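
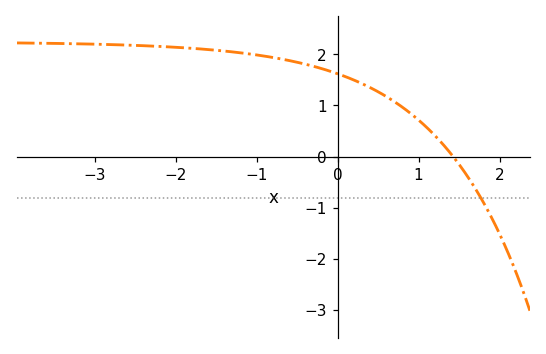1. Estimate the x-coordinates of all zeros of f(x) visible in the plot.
1.4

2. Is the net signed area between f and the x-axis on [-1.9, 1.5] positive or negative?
positive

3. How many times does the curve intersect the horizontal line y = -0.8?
1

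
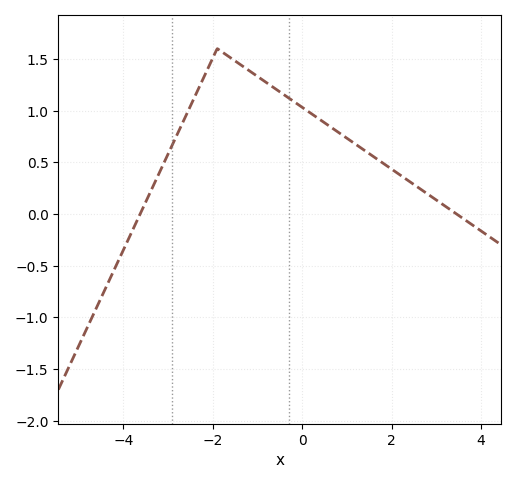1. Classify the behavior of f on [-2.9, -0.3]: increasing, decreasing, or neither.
neither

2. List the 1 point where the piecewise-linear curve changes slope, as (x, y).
(-1.9, 1.6)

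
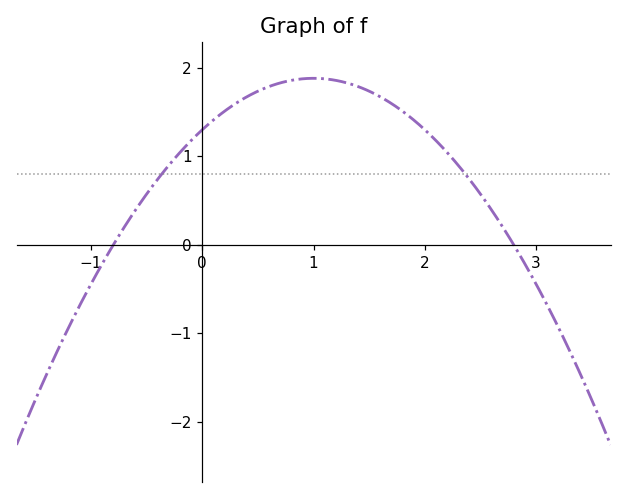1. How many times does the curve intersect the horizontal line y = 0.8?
2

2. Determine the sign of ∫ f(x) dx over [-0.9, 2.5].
positive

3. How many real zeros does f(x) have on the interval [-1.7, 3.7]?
2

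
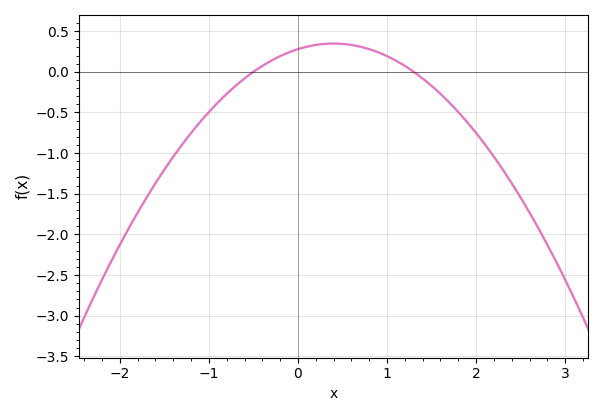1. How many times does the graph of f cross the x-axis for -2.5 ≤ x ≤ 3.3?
2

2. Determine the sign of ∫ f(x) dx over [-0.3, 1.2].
positive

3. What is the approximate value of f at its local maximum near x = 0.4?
0.35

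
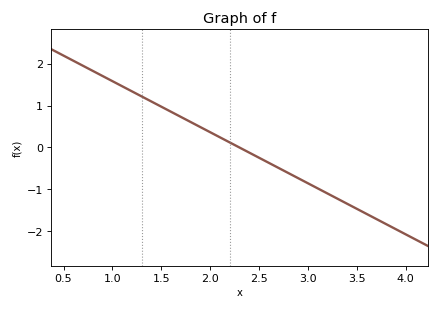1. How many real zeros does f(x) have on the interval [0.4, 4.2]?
1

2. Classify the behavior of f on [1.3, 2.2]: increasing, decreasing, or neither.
decreasing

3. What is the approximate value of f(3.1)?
-0.976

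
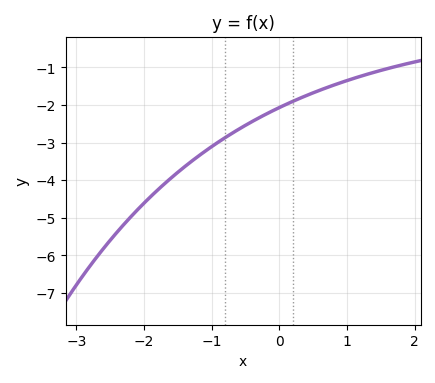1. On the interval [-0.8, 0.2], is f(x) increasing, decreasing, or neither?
increasing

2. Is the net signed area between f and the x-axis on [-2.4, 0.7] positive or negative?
negative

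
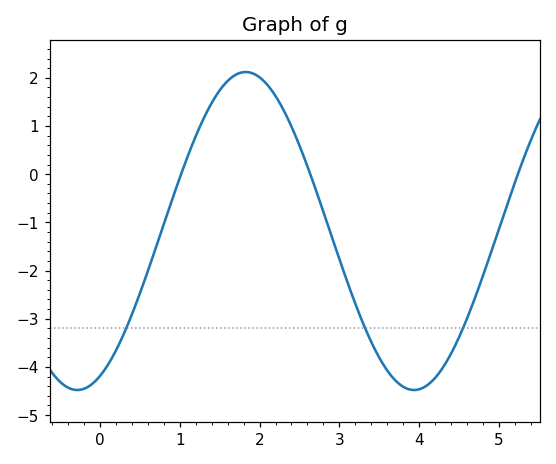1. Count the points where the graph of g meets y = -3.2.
3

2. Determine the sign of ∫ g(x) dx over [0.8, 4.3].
negative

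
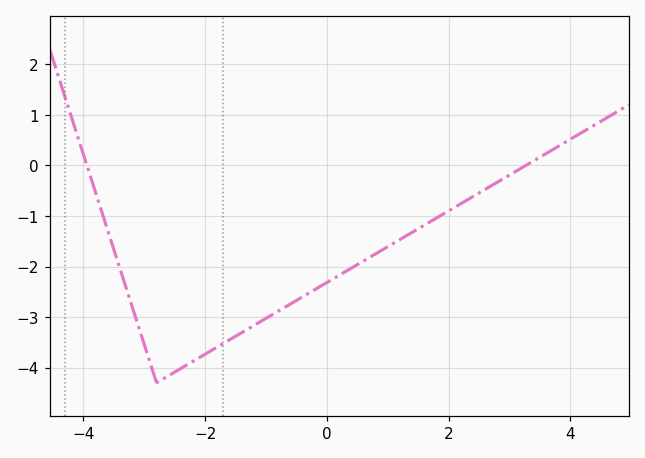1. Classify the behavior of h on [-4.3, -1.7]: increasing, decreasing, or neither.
neither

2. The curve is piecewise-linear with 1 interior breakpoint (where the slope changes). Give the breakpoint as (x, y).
(-2.8, -4.3)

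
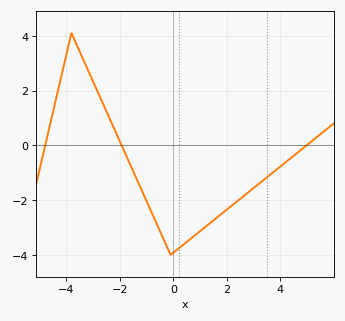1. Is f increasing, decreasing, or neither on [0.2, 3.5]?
increasing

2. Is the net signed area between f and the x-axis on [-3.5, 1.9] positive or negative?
negative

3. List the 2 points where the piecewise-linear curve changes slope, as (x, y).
(-3.8, 4.1); (-0.1, -4)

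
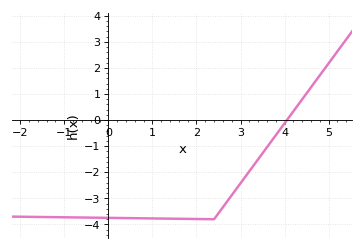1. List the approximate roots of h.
4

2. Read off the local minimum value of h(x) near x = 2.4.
-3.8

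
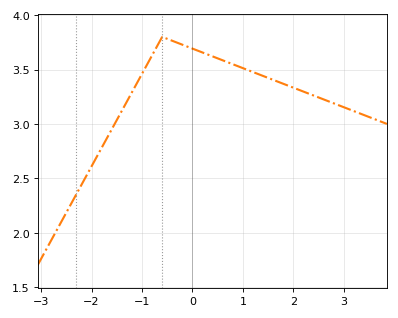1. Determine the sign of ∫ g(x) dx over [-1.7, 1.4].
positive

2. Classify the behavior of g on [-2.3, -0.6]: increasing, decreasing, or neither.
increasing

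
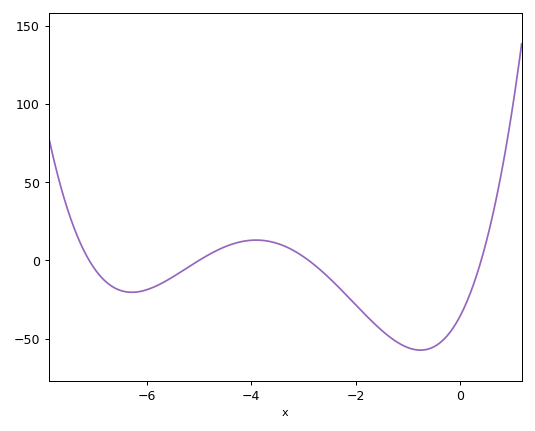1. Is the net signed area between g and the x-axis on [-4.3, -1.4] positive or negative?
negative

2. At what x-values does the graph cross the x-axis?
-7.1, -5, -2.9, 0.4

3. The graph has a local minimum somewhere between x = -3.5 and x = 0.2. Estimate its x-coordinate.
-0.762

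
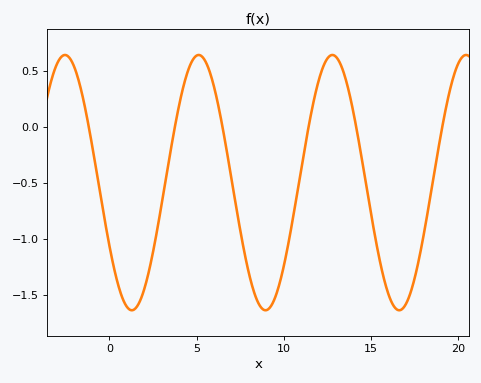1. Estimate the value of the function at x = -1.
-0.15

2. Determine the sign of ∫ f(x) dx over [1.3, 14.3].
negative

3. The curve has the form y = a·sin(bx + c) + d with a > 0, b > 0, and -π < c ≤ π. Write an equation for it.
y = 1.14sin(0.82x - 2.6) - 0.5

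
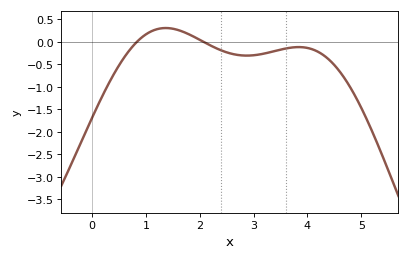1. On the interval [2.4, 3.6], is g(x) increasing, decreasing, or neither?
neither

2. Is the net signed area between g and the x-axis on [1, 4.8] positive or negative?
negative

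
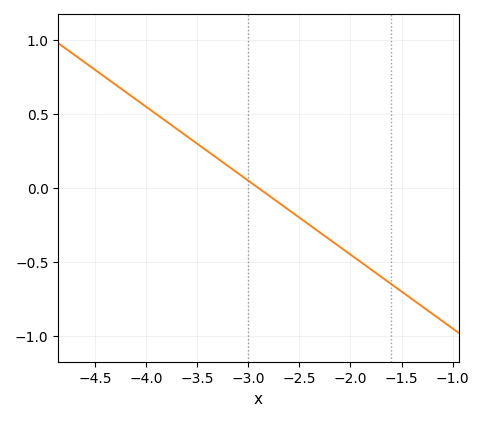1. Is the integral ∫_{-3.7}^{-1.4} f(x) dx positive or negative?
negative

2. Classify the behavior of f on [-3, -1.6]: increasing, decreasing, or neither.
decreasing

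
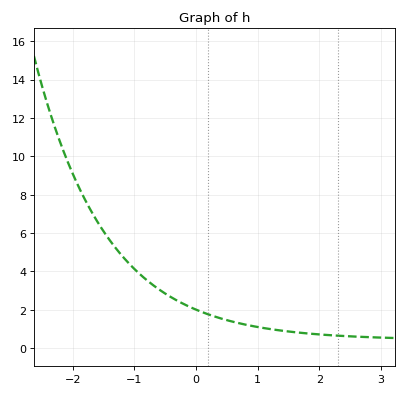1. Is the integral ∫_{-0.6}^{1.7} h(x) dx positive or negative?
positive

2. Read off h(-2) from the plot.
9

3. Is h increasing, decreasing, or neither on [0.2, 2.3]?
decreasing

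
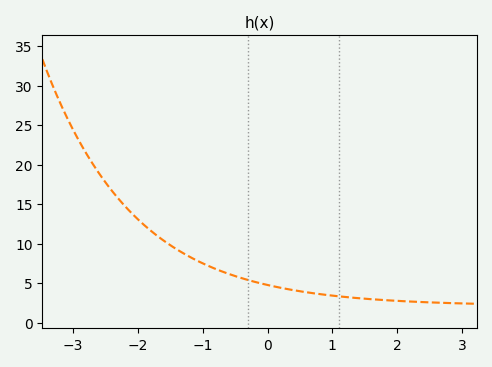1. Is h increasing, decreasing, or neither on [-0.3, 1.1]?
decreasing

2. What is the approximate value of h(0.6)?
4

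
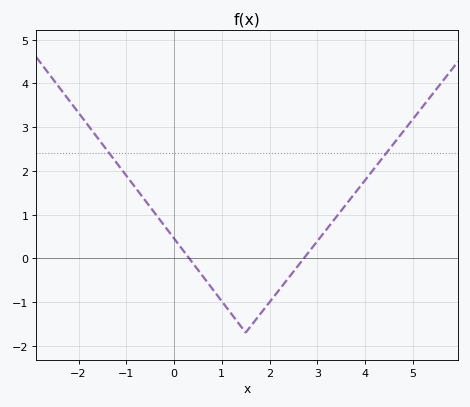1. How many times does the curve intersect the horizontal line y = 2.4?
2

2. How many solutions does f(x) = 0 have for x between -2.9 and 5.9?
2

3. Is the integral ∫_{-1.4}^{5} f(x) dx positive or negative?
positive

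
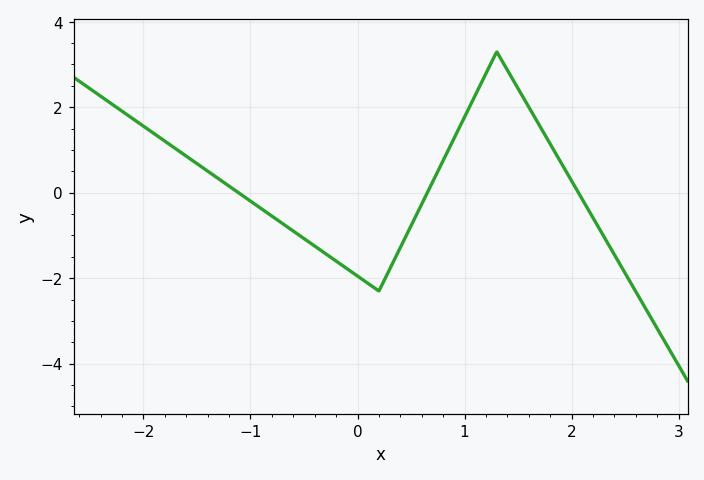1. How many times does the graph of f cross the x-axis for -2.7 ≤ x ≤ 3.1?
3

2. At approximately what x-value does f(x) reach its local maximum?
1.3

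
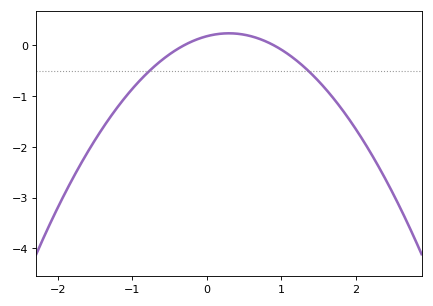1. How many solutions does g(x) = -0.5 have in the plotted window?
2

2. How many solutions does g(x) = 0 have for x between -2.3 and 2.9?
2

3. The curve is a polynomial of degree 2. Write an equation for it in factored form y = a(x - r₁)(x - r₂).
y = -0.65(x + 0.3)(x - 0.9)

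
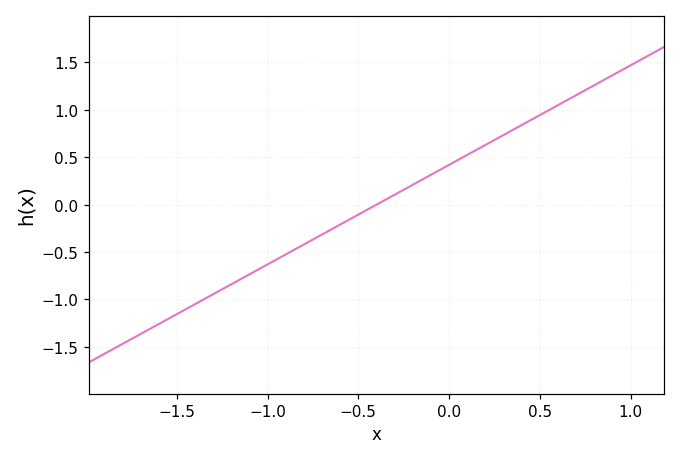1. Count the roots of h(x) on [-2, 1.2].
1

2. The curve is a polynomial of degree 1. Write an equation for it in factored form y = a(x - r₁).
y = 1.05(x + 0.4)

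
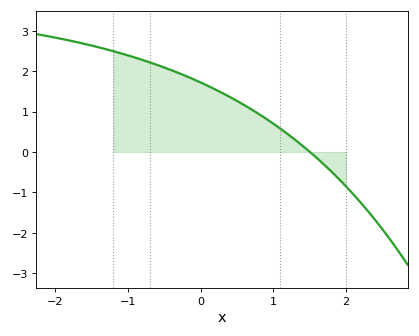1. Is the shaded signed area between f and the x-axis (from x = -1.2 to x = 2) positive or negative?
positive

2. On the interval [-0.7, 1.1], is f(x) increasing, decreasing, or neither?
decreasing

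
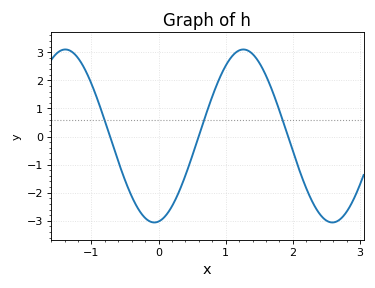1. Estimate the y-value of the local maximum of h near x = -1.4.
3.1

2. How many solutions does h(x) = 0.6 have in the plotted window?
3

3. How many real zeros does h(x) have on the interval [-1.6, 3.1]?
3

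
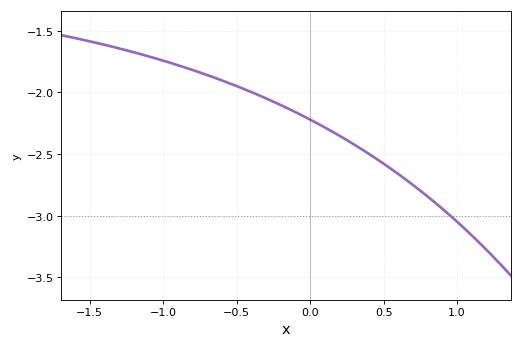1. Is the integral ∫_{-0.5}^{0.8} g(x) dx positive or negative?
negative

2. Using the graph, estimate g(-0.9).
-1.8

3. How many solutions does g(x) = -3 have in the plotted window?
1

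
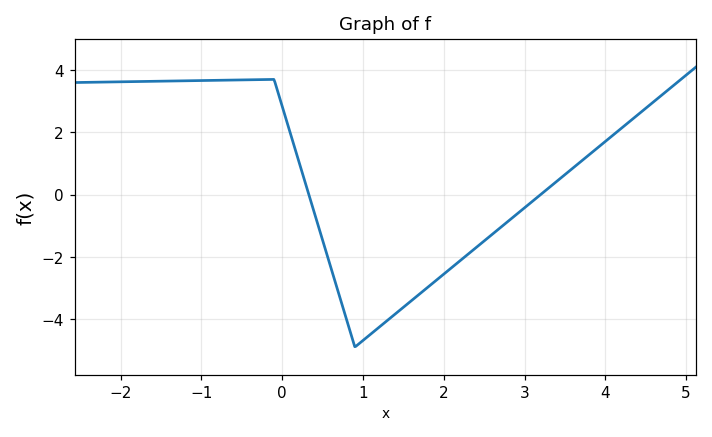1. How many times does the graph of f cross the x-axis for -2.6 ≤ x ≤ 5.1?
2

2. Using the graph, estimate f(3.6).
0.8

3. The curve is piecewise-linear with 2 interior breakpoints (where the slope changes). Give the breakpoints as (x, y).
(-0.1, 3.7); (0.9, -4.9)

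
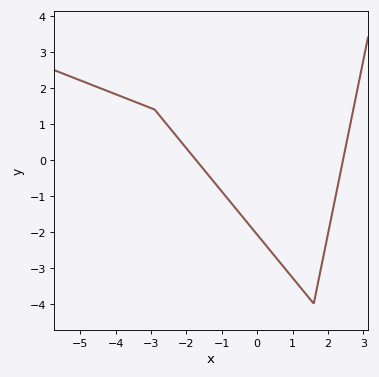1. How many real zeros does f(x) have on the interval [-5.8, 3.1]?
2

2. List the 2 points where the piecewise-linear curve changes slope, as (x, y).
(-2.9, 1.4); (1.6, -4)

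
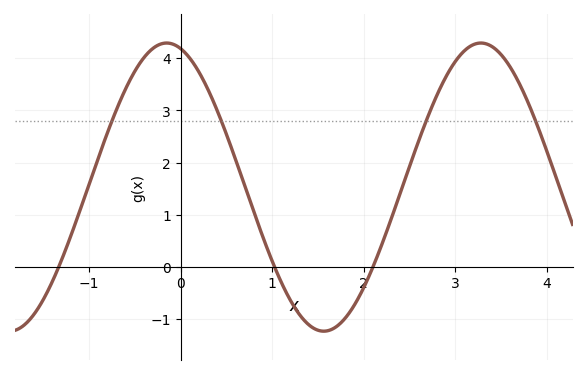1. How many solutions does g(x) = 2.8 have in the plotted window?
4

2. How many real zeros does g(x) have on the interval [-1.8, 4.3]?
3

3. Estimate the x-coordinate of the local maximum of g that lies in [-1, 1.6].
-0.2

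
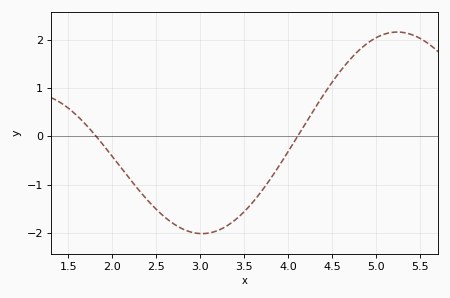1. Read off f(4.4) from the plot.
0.8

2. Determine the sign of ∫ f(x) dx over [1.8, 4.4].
negative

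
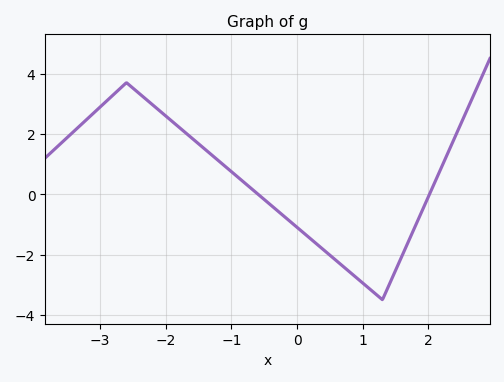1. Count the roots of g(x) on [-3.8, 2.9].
2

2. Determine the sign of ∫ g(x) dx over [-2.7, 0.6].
positive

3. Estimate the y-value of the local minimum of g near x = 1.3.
-3.5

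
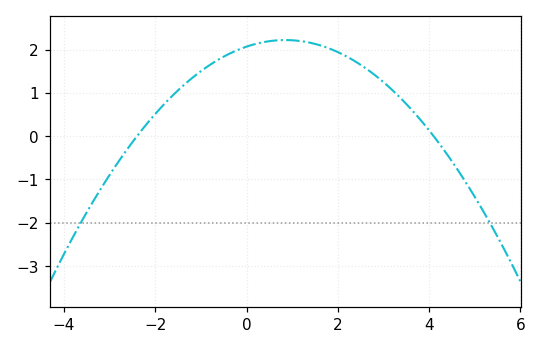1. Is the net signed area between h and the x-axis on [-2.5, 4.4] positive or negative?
positive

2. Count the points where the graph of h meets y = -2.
2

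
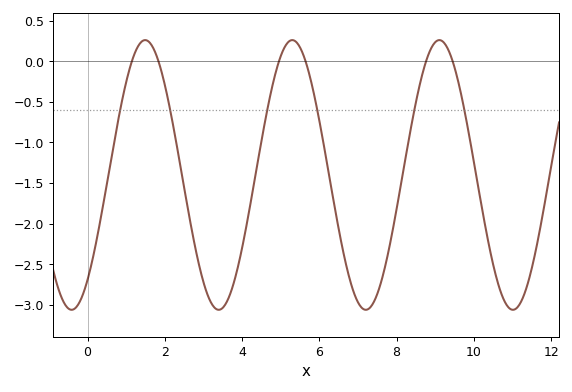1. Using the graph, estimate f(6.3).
-1.55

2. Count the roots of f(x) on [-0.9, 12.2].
6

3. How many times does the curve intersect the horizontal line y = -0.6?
6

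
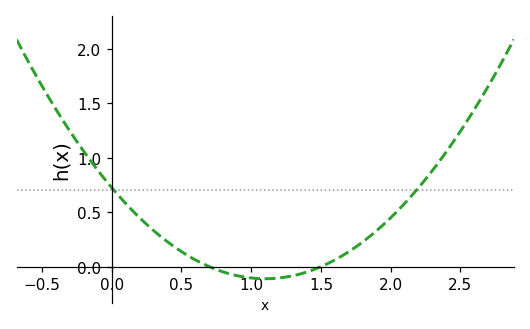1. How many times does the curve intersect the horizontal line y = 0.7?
2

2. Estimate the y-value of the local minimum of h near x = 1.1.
-0.11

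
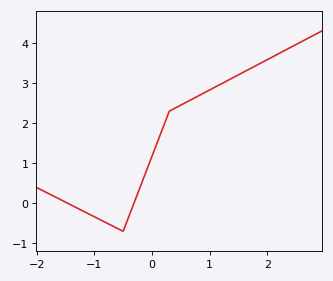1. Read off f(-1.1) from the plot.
-0.3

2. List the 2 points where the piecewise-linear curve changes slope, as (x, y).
(-0.5, -0.7); (0.3, 2.3)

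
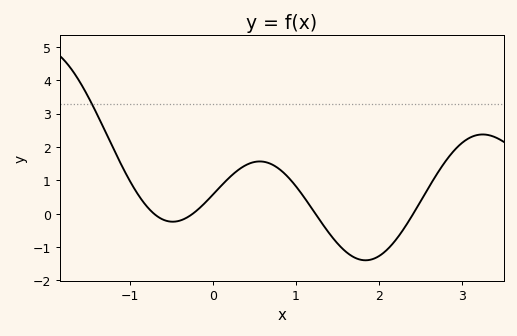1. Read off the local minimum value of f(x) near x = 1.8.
-1.4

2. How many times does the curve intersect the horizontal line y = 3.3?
1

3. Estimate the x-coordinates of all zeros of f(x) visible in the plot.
-0.711, -0.244, 1.23, 2.41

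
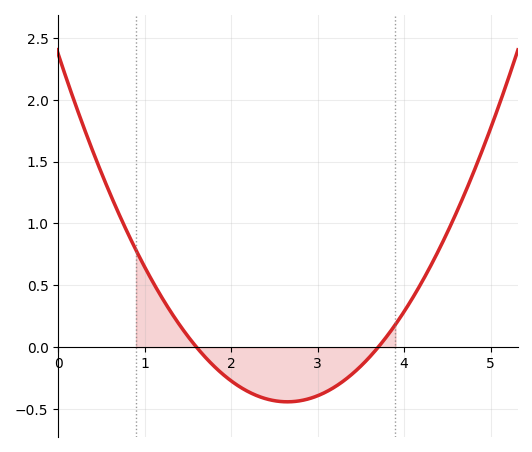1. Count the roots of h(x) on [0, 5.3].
2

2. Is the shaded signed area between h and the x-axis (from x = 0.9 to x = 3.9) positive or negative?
negative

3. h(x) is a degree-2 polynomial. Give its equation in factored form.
y = 0.4(x - 1.6)(x - 3.7)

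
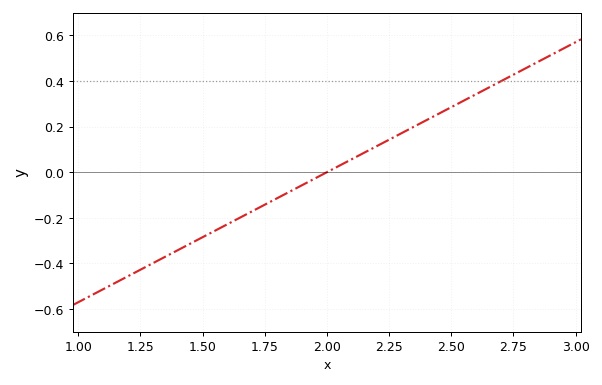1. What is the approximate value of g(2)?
0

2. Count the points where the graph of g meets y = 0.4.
1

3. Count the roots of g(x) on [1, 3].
1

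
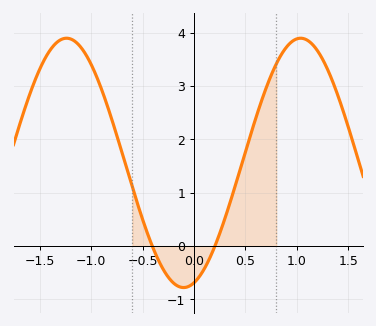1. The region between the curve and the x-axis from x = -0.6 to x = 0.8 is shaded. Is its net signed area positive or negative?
positive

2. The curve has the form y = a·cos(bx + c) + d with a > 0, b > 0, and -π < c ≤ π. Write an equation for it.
y = 2.34cos(2.8x - 2.9) + 1.56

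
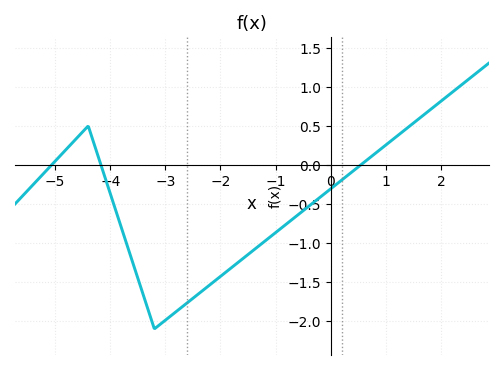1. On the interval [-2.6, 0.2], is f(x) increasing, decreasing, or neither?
increasing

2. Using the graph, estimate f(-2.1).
-1.48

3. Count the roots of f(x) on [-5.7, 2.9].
3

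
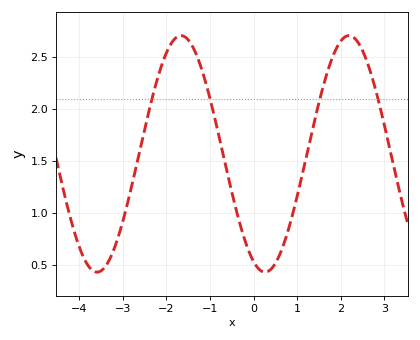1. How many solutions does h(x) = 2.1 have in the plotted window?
4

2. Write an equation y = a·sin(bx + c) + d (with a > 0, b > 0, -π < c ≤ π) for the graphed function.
y = 1.14sin(1.6x - 2) + 1.57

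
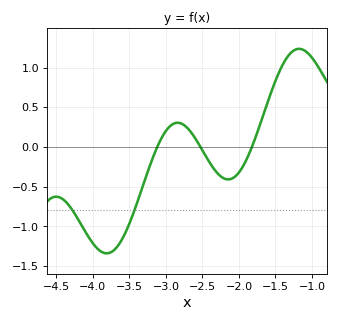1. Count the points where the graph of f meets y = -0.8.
2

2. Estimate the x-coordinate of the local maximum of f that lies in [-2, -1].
-1.18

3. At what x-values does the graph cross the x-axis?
-3.12, -2.53, -1.82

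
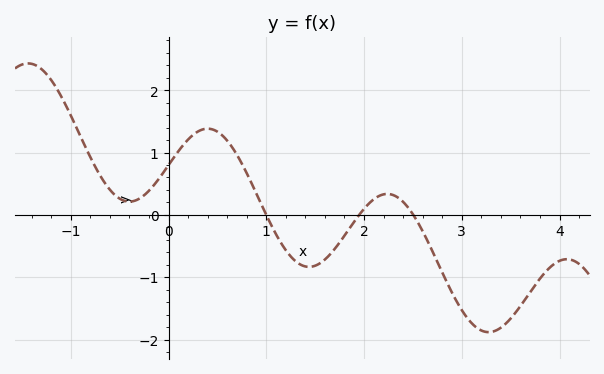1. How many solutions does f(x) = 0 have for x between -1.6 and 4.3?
3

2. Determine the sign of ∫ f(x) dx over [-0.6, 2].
positive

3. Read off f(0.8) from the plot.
0.669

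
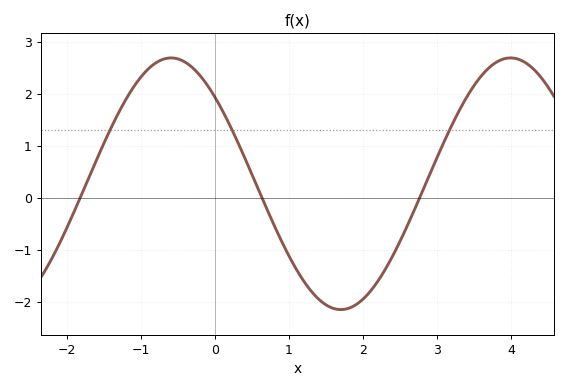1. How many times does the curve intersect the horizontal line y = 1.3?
3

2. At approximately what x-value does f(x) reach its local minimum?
1.7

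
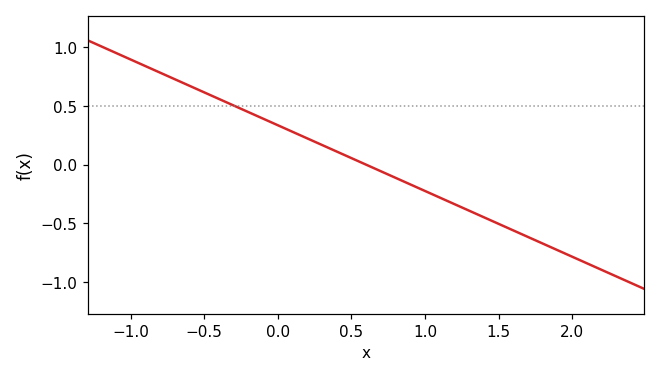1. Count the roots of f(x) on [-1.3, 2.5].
1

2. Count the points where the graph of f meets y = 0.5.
1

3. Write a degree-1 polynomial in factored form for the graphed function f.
y = -0.56(x - 0.6)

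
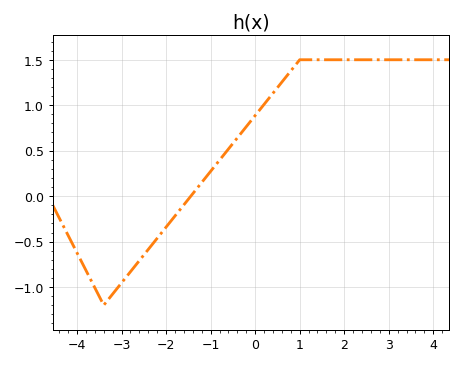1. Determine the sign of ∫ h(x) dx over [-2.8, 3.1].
positive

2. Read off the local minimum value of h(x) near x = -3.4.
-1.2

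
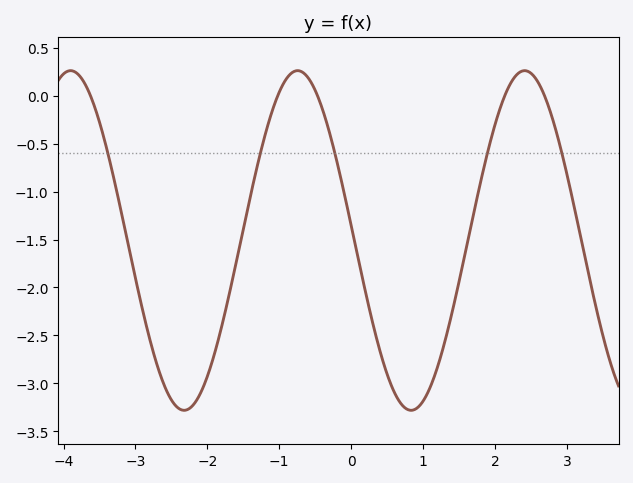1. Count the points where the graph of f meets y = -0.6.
5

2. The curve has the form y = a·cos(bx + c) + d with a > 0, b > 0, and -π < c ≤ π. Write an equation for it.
y = 1.77cos(2x + 1.5) - 1.51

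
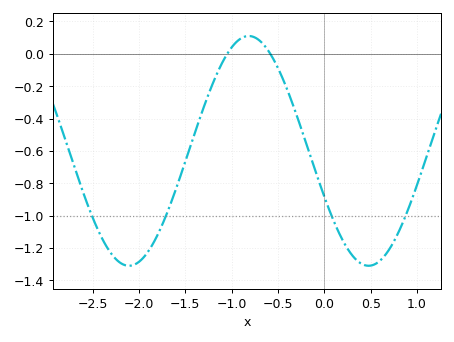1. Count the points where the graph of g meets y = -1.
4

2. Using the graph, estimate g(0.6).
-1.28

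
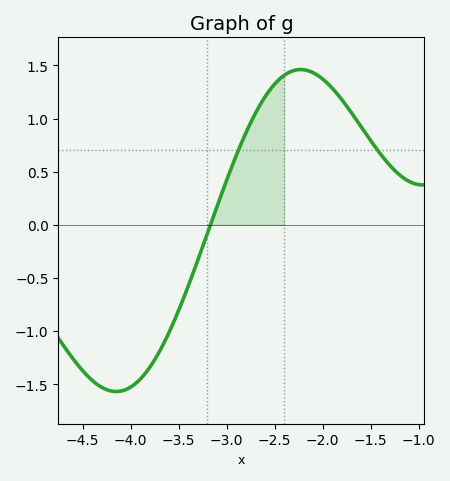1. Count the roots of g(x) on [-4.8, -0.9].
1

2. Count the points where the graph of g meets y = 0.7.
2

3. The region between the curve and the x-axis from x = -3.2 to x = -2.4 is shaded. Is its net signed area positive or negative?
positive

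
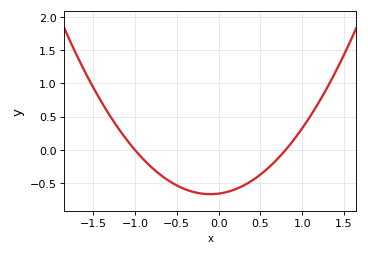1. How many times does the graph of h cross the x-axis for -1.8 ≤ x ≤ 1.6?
2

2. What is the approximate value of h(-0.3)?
-0.631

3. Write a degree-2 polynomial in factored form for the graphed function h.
y = 0.82(x + 1)(x - 0.8)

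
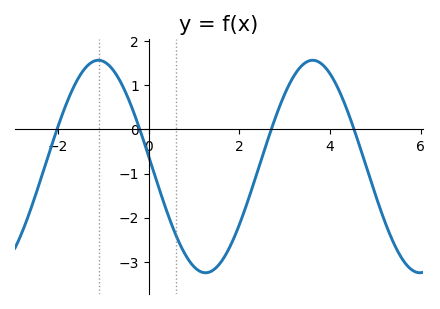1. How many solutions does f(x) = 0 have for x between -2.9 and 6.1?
4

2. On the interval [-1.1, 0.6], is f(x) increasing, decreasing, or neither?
decreasing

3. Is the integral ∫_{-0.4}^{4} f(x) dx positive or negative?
negative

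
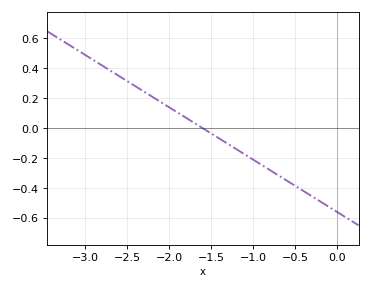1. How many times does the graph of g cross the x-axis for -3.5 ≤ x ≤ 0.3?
1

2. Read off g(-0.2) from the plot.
-0.48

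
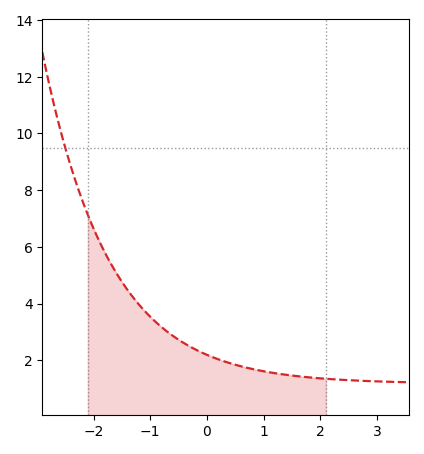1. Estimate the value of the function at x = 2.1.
1.4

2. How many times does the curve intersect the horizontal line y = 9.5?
1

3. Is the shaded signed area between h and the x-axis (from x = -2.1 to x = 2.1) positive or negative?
positive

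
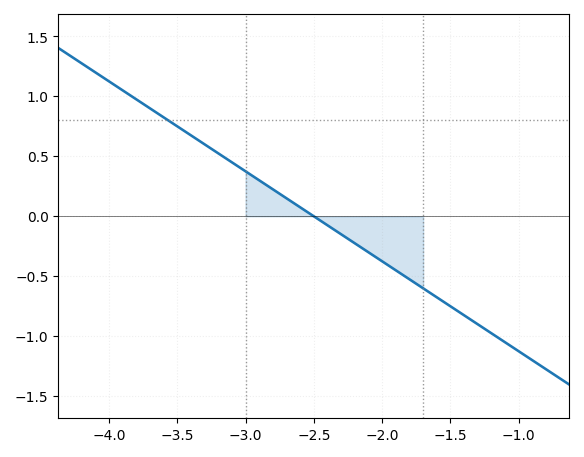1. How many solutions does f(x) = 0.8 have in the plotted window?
1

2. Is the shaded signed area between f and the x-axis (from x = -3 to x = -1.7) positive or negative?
negative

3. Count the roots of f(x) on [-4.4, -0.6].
1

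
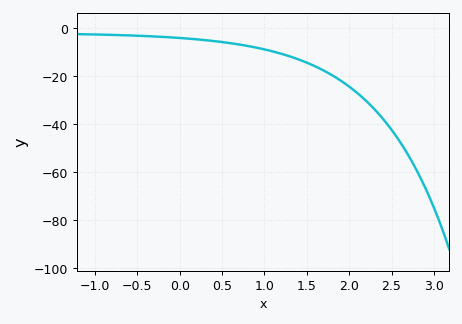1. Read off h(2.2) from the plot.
-30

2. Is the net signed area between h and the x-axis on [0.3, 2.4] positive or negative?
negative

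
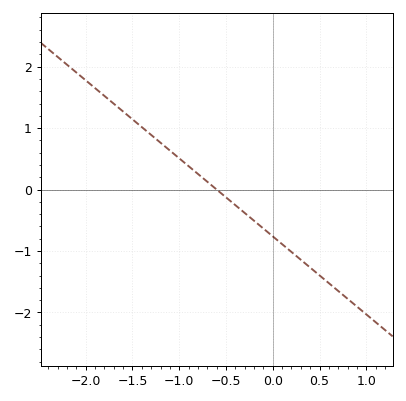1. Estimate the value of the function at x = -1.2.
0.8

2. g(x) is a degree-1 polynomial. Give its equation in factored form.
y = -1.27(x + 0.6)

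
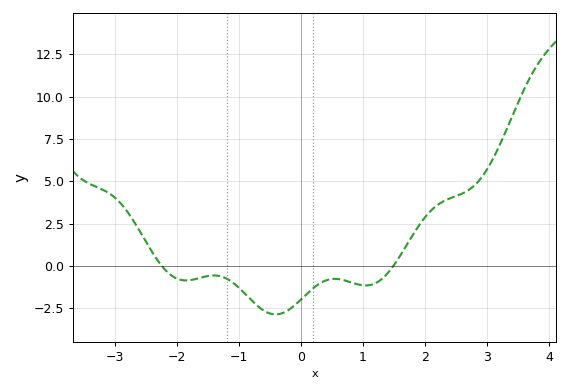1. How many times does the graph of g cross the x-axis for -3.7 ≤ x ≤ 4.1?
2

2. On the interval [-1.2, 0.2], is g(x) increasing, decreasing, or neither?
neither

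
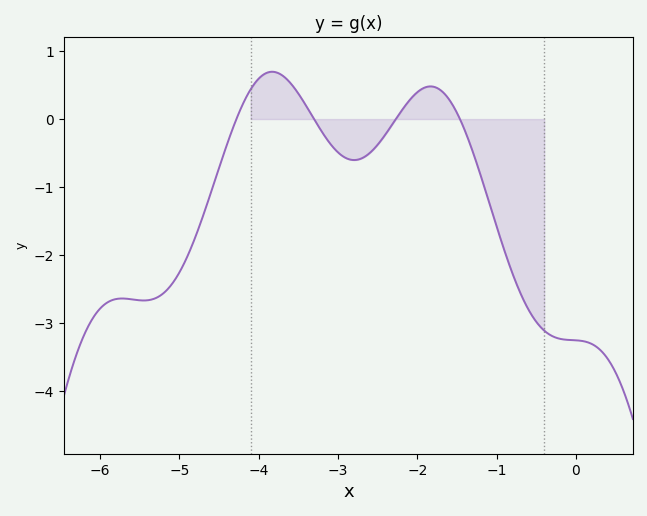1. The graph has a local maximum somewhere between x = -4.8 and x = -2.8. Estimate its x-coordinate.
-3.83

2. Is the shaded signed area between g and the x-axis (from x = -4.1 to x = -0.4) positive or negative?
negative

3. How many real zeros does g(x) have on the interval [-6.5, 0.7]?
4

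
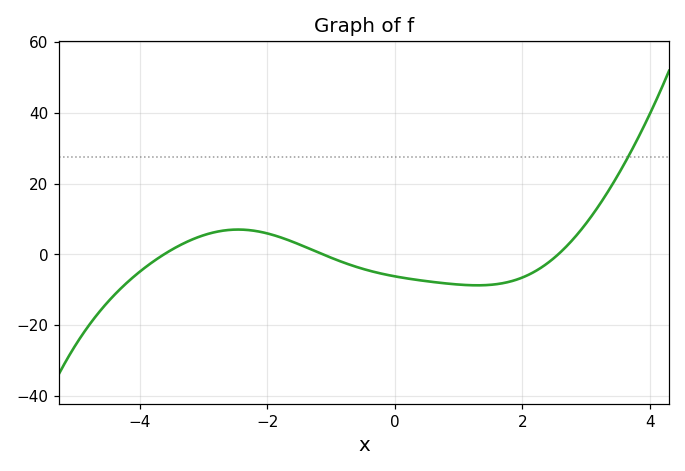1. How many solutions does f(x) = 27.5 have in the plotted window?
1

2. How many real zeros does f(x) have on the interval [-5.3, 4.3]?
3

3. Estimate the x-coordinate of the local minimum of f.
1.29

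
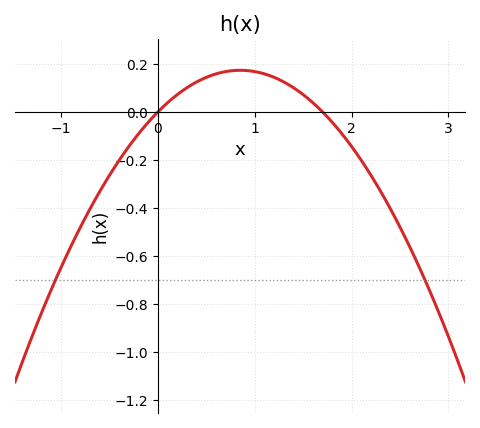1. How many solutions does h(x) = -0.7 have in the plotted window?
2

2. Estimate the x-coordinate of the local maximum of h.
0.8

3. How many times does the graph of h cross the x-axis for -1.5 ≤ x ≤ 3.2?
2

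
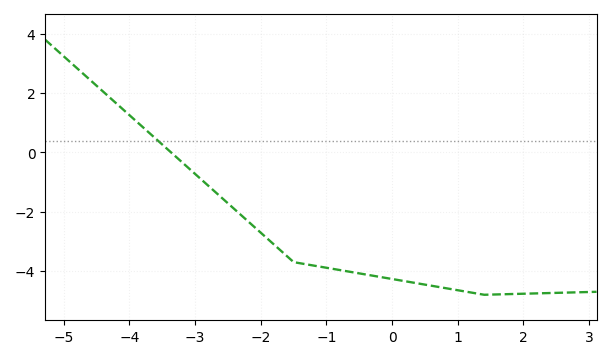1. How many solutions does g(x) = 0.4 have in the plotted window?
1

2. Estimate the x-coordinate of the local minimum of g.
1.4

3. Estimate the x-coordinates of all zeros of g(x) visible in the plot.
-3.37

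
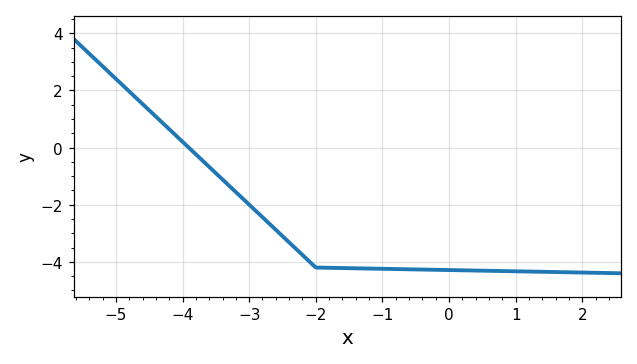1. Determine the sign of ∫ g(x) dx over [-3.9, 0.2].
negative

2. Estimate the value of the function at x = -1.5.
-4.2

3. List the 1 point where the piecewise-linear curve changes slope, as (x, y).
(-2, -4.2)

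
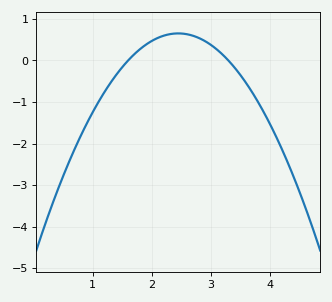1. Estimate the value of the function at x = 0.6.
-2.4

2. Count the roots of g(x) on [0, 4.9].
2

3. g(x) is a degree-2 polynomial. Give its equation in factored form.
y = -0.9(x - 1.6)(x - 3.3)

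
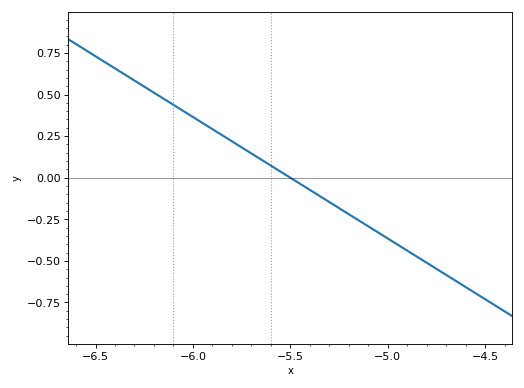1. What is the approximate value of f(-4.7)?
-0.58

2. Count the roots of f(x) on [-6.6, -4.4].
1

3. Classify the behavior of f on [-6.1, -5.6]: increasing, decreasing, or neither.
decreasing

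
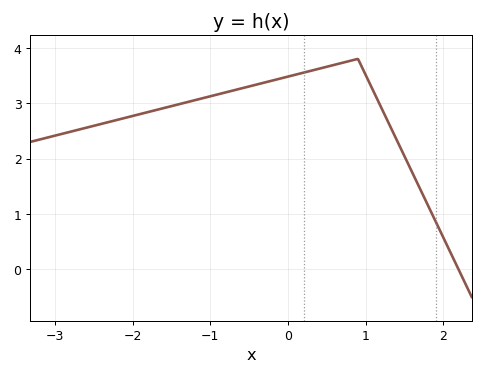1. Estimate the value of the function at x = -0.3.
3.4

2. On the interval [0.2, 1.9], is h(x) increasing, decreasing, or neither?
neither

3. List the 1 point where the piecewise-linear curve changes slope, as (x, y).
(0.9, 3.8)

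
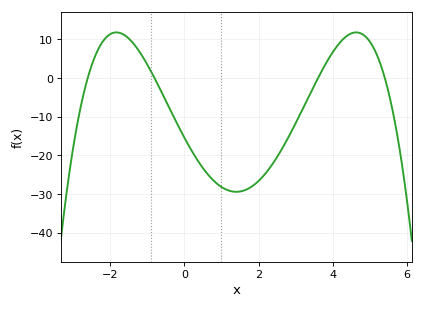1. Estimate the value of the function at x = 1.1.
-29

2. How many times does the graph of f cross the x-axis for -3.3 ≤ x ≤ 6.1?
4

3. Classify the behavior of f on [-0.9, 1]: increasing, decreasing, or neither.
decreasing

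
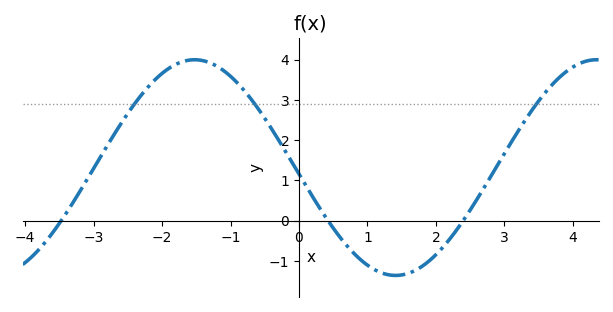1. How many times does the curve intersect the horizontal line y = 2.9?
3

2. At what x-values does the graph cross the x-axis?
-3.47, 0.424, 2.4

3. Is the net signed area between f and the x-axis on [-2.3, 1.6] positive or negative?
positive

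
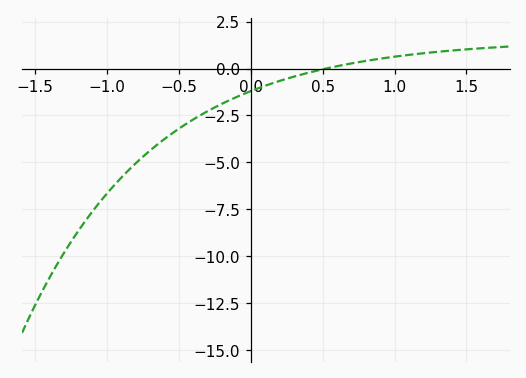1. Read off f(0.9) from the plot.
0.531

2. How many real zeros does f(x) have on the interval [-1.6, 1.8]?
1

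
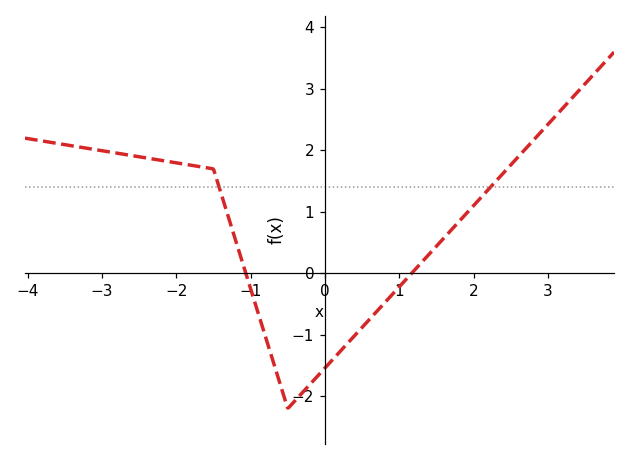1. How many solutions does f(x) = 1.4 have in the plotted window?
2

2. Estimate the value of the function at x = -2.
1.8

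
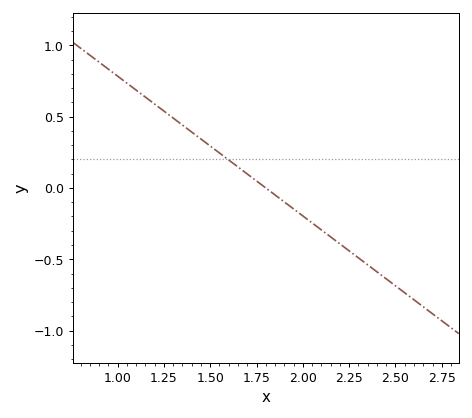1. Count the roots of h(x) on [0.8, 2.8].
1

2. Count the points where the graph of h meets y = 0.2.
1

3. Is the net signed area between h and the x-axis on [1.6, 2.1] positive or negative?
negative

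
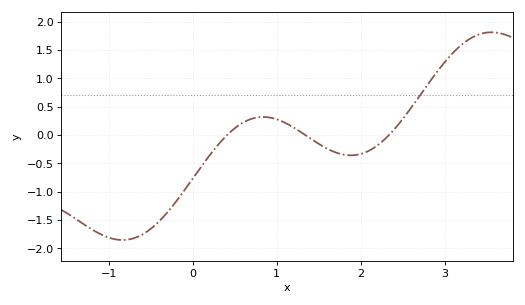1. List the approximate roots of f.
0.41, 1.34, 2.34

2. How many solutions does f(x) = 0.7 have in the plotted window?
1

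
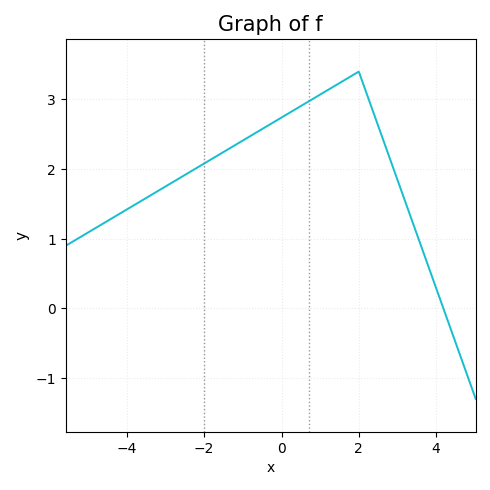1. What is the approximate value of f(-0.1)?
2.7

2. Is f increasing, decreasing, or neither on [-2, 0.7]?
increasing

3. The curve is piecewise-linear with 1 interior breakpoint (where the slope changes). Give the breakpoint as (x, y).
(2, 3.4)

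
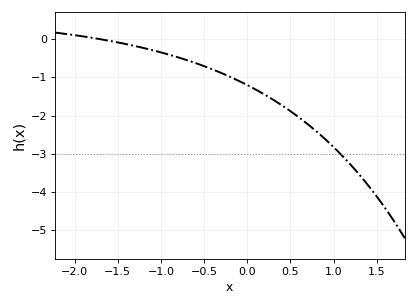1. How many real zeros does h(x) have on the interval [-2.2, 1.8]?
1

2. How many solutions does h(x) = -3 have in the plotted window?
1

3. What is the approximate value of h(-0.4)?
-0.8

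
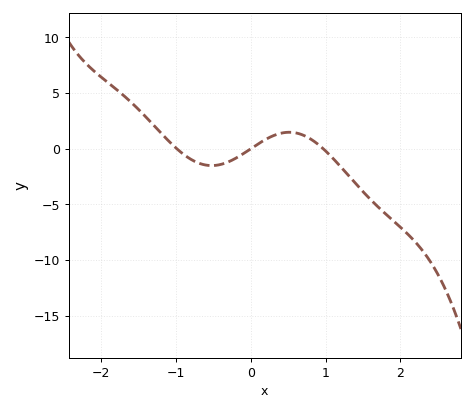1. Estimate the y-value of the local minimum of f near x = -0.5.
-1.5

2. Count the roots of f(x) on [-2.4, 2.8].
3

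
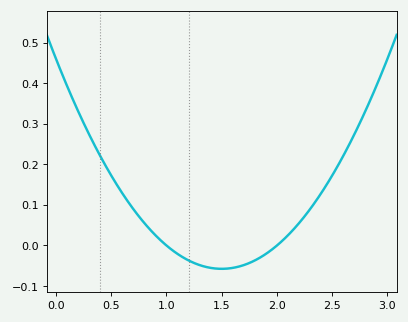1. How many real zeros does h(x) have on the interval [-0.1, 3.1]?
2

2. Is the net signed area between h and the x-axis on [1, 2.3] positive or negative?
negative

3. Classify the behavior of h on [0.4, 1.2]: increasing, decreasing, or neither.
decreasing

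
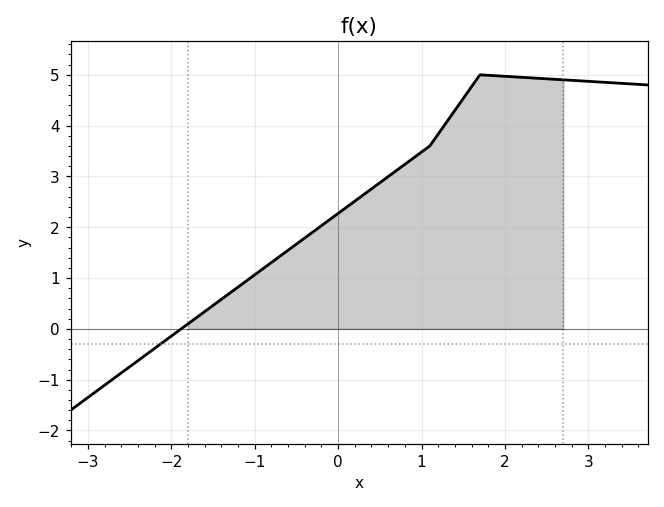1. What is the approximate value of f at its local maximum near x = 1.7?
5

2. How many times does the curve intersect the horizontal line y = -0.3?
1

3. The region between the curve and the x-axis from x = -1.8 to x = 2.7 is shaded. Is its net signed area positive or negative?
positive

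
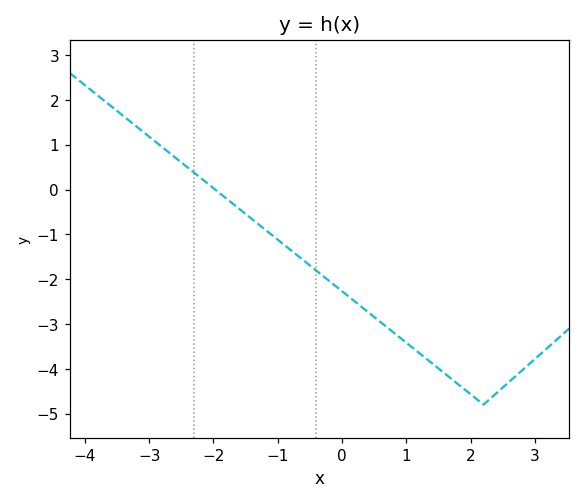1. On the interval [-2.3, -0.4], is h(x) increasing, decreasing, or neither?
decreasing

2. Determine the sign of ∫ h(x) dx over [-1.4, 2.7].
negative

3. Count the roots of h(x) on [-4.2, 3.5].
1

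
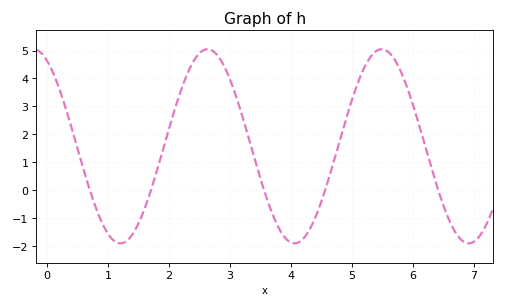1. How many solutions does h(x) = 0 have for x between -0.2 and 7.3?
5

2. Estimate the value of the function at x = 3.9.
-1.69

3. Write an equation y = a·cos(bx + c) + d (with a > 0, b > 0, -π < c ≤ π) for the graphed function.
y = 3.48cos(2.2x + 0.49) + 1.57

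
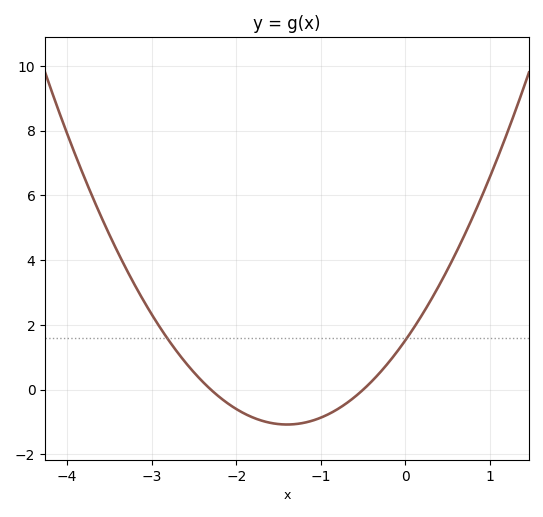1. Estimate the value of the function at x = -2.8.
1.6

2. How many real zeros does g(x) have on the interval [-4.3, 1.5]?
2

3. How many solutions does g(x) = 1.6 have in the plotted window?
2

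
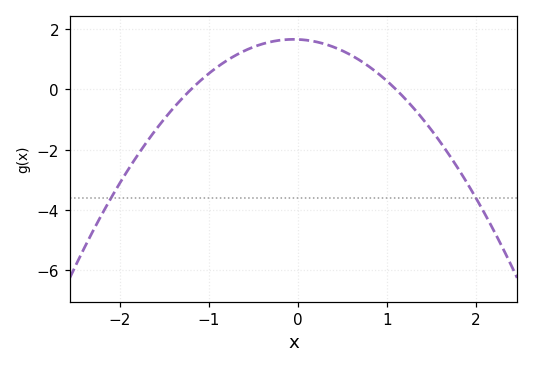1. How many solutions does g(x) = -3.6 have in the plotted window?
2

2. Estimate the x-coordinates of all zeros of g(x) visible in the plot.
-1.2, 1.1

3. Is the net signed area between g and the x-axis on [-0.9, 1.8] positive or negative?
positive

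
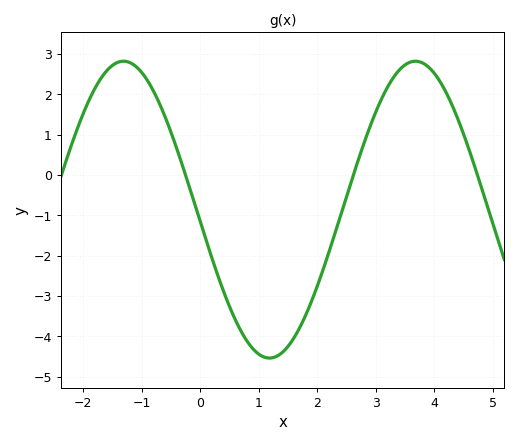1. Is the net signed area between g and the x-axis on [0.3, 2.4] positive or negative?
negative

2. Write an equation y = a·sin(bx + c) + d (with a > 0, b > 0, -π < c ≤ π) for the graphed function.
y = 3.68sin(1.3x - 3.1) - 0.86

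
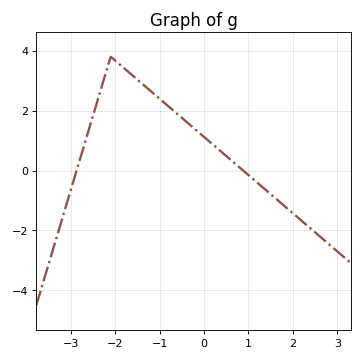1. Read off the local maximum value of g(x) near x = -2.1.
3.8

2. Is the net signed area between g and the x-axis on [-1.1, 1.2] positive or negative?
positive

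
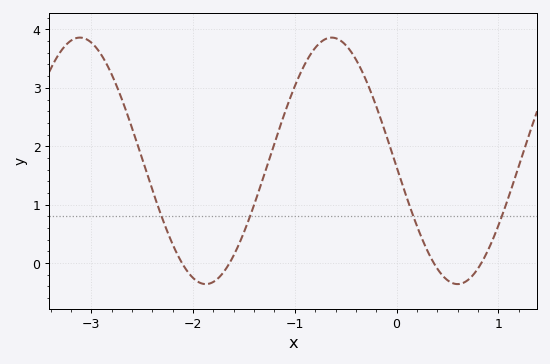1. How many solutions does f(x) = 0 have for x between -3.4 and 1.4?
4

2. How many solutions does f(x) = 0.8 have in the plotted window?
4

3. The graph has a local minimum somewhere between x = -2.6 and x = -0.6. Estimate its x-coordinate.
-1.87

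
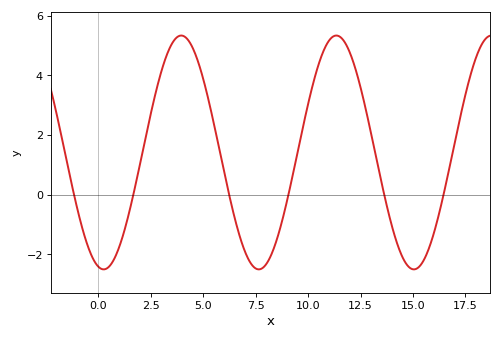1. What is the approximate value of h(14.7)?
-2.33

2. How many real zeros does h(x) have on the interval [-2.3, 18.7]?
6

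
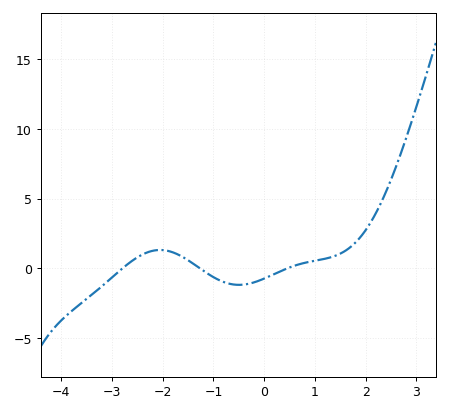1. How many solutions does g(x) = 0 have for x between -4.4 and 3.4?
3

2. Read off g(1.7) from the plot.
1.5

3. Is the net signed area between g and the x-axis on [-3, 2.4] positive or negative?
positive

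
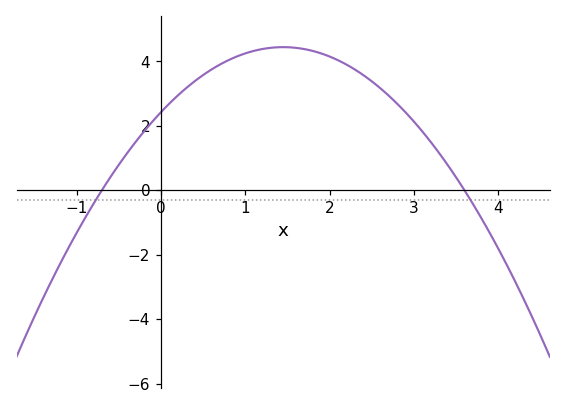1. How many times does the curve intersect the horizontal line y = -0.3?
2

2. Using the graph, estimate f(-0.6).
0.403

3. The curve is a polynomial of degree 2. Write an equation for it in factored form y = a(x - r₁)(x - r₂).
y = -0.96(x + 0.7)(x - 3.6)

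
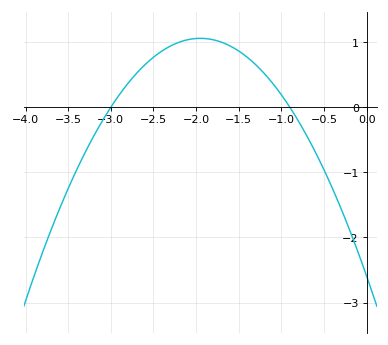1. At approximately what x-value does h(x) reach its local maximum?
-1.95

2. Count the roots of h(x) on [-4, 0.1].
2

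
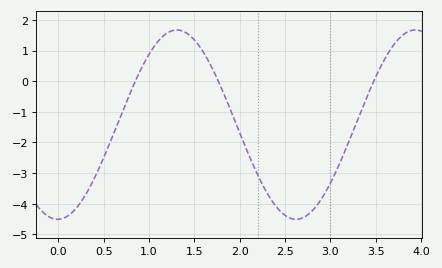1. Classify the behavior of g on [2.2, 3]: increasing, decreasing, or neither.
neither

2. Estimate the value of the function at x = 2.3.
-3.6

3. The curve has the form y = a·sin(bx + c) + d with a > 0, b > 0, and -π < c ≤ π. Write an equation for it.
y = 3.09sin(2.4x - 1.6) - 1.42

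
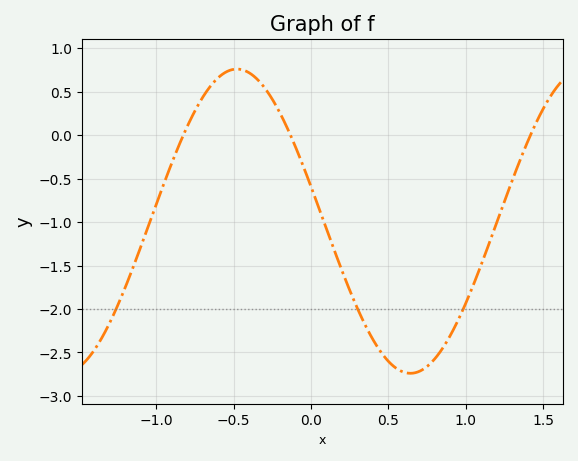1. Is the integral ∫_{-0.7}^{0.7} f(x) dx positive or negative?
negative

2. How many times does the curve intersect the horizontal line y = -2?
3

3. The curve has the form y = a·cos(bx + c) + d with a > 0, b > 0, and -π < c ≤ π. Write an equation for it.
y = 1.75cos(2.8x + 1.3) - 0.99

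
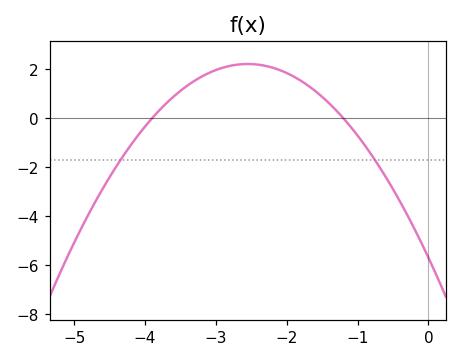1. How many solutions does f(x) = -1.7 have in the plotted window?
2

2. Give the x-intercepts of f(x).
-3.9, -1.2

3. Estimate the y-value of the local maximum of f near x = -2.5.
2.2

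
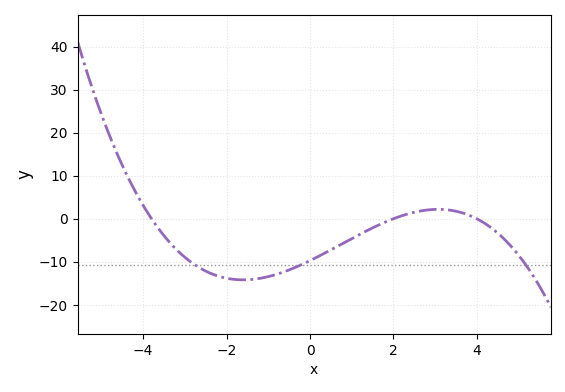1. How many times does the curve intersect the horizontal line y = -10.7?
3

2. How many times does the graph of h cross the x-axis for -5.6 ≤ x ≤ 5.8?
3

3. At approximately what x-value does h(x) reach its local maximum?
3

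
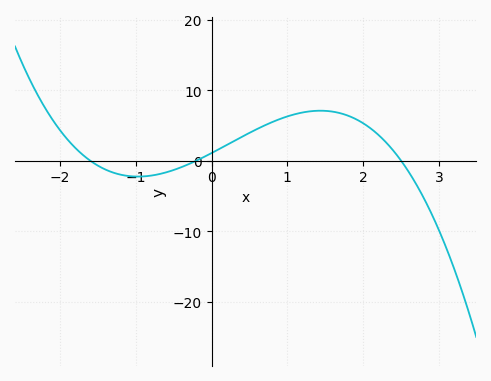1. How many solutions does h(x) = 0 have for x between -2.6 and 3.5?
3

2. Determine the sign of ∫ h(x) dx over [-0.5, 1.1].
positive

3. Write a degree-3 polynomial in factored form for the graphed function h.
y = -1.34(x + 1.6)(x + 0.2)(x - 2.5)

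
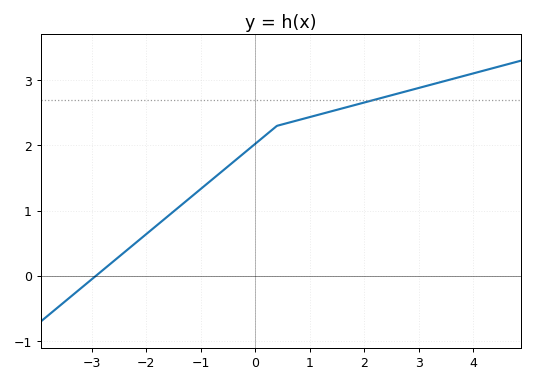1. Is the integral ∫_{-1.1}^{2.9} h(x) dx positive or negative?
positive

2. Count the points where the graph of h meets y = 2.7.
1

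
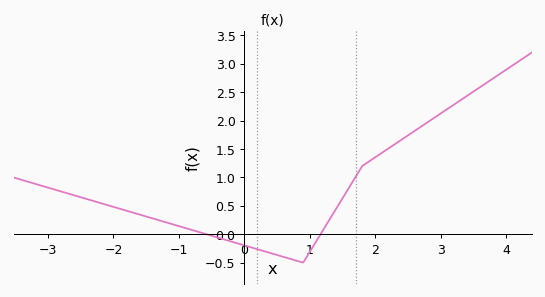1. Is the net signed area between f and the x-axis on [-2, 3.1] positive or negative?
positive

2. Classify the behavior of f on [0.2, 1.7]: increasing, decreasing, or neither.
neither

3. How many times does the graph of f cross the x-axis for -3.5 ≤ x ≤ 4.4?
2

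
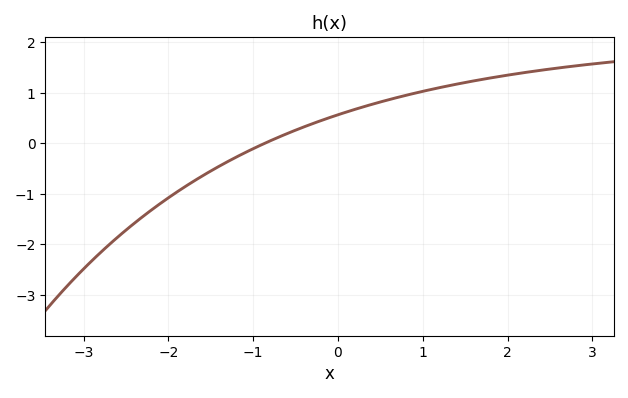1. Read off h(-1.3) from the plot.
-0.4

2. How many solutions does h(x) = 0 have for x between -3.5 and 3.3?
1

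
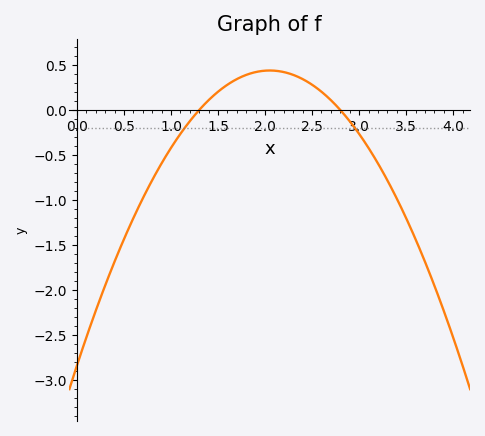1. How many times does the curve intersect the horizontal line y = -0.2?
2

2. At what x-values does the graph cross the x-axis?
1.3, 2.8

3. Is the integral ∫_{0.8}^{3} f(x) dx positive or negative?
positive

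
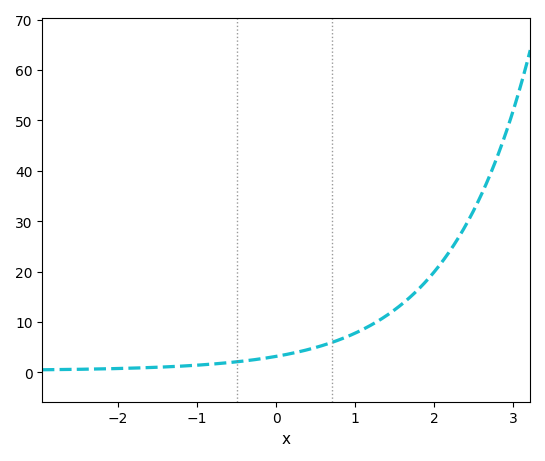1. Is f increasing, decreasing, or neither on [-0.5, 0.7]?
increasing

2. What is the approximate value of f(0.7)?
6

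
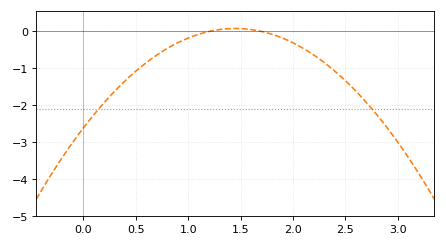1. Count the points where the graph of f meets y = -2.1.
2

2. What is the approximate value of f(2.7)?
-1.9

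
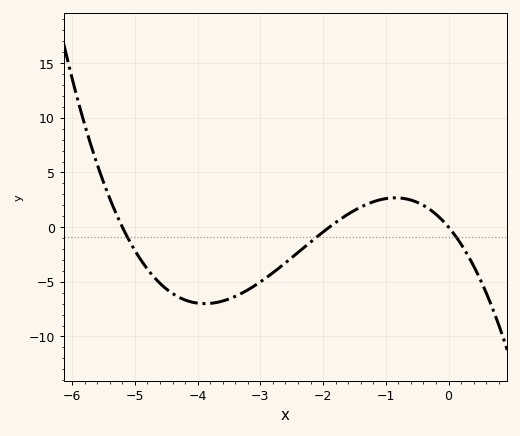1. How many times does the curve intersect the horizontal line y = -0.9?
3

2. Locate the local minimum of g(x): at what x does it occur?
-3.89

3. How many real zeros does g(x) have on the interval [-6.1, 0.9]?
3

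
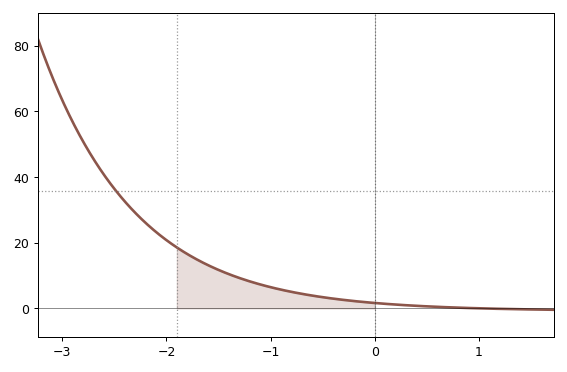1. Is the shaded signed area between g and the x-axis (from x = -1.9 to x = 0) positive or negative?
positive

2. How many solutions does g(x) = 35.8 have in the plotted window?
1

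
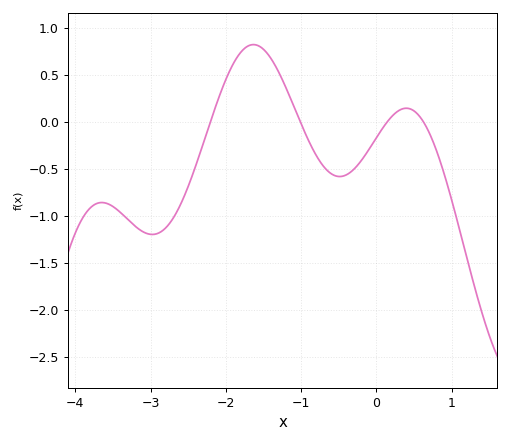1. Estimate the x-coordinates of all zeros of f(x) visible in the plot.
-2.21, -1.01, 0.139, 0.627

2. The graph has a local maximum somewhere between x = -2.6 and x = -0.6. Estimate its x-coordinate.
-1.64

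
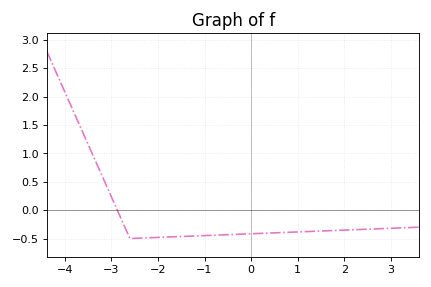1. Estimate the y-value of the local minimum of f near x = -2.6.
-0.5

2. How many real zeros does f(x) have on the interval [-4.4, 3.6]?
1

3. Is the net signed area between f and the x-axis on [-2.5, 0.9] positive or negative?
negative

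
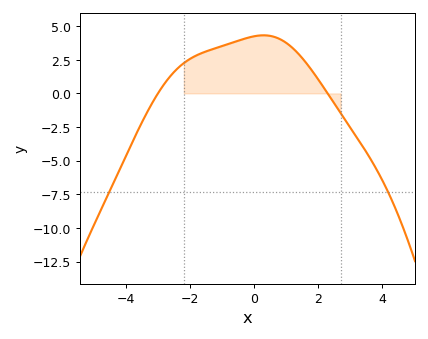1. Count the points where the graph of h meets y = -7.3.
2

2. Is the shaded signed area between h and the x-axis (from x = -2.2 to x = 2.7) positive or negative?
positive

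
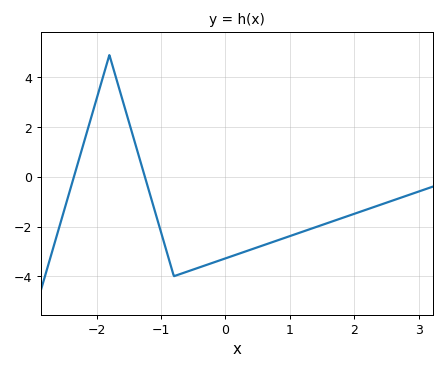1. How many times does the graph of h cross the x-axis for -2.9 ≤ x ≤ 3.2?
2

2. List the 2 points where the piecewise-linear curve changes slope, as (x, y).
(-1.8, 4.9); (-0.8, -4)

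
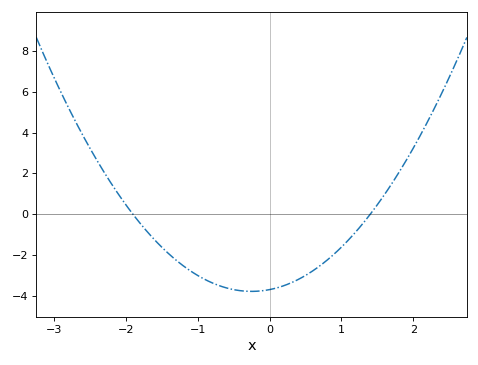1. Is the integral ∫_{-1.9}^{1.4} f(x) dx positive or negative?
negative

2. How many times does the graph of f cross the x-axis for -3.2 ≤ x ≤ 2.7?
2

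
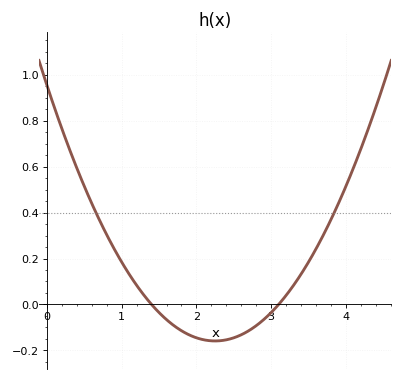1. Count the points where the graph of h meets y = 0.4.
2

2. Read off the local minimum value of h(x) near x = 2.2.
-0.16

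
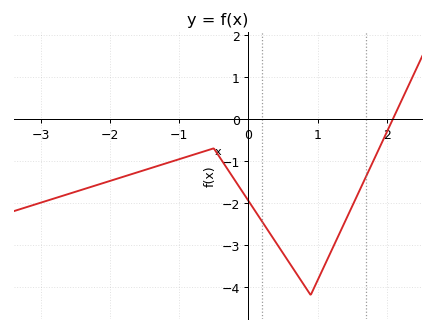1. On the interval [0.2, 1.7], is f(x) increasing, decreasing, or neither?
neither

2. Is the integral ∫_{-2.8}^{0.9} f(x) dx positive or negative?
negative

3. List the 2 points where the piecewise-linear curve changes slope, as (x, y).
(-0.5, -0.7); (0.9, -4.2)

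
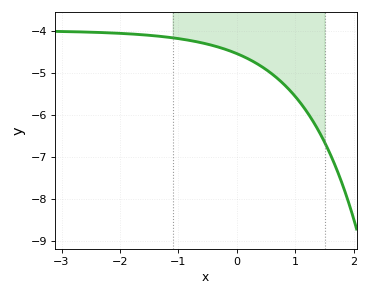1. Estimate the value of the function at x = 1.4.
-6.39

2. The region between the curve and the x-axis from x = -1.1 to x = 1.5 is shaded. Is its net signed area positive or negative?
negative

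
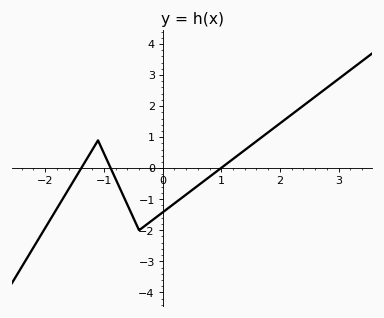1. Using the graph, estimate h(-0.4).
-2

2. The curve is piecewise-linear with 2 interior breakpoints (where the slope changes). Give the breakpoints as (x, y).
(-1.1, 0.9); (-0.4, -2)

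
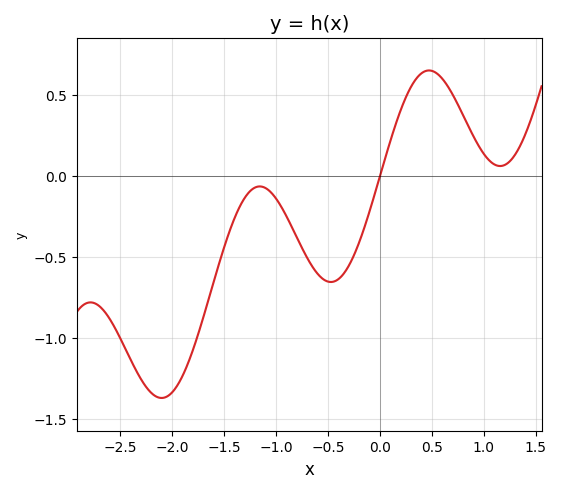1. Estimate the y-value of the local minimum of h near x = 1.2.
0.05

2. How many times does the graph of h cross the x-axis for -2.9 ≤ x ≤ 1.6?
1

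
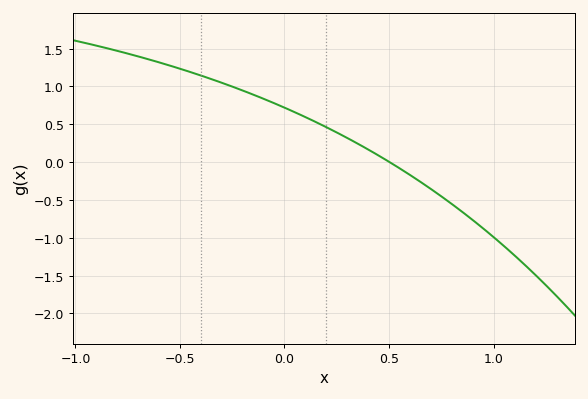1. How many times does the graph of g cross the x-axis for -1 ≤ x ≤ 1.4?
1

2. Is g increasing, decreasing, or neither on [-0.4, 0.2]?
decreasing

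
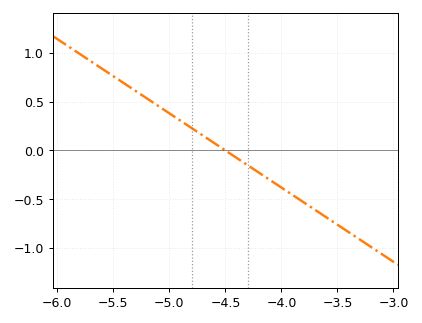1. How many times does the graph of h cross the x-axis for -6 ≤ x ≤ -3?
1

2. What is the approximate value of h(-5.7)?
0.9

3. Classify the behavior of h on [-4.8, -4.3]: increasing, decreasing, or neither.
decreasing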